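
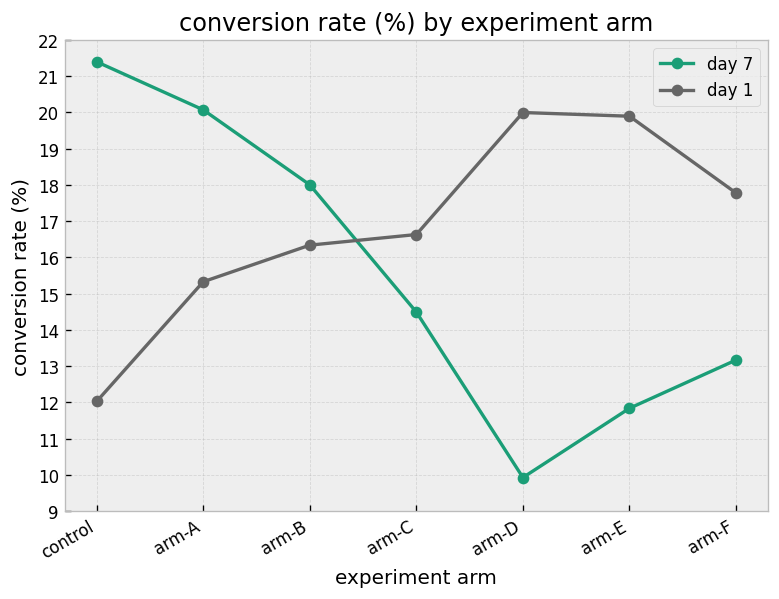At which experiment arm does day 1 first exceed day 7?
arm-B: day 1 ≈ 16 vs day 7 ≈ 18 (not yet); arm-C: day 1 ≈ 17 vs day 7 ≈ 14 (first crossover).

arm-C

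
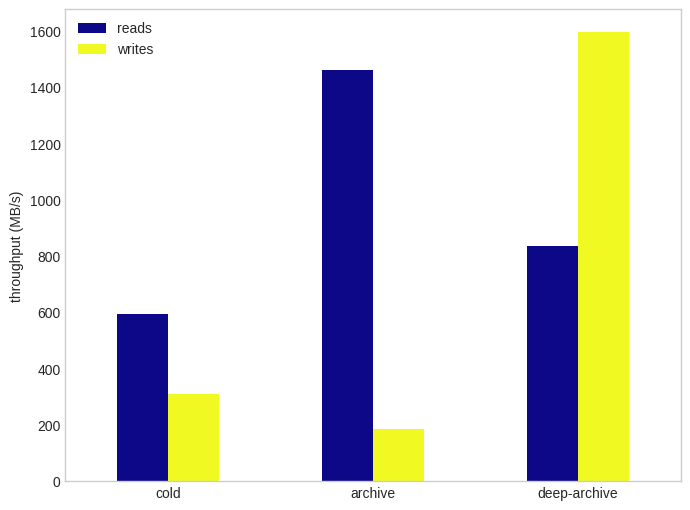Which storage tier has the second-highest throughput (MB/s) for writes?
cold

Top 3 for writes: deep-archive ≈ 1600, cold ≈ 400, archive ≈ 200.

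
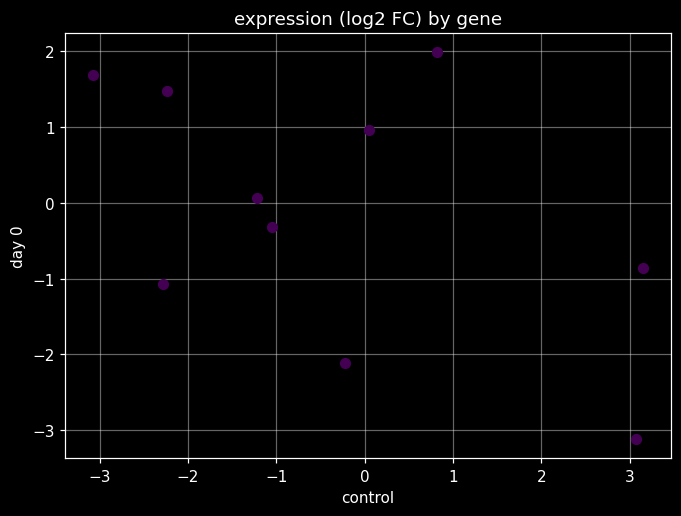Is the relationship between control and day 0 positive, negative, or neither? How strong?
negative, moderate

Points are negatively correlated; moderate (|r| ≈ 0.5).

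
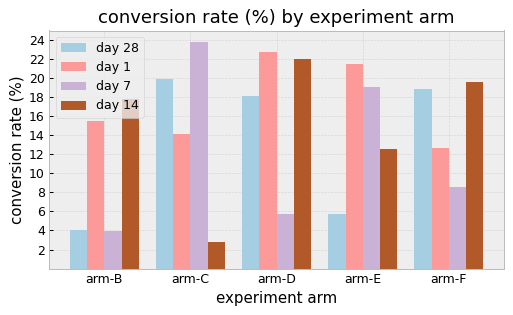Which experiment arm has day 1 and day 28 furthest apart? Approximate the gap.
arm-E, ≈ 16 %

arm-E: day 1 ≈ 22, day 28 ≈ 6 → gap ≈ 16. Next-largest (arm-B) is only ≈ 12.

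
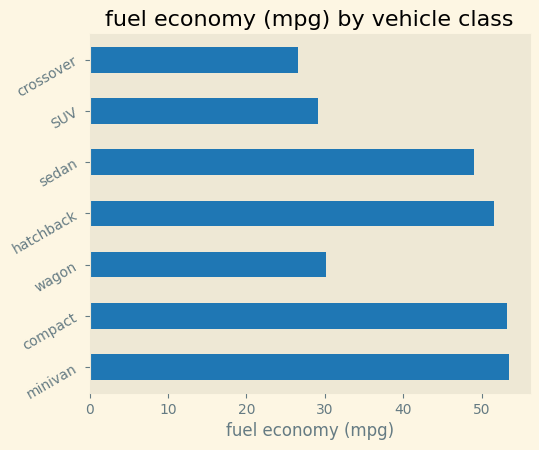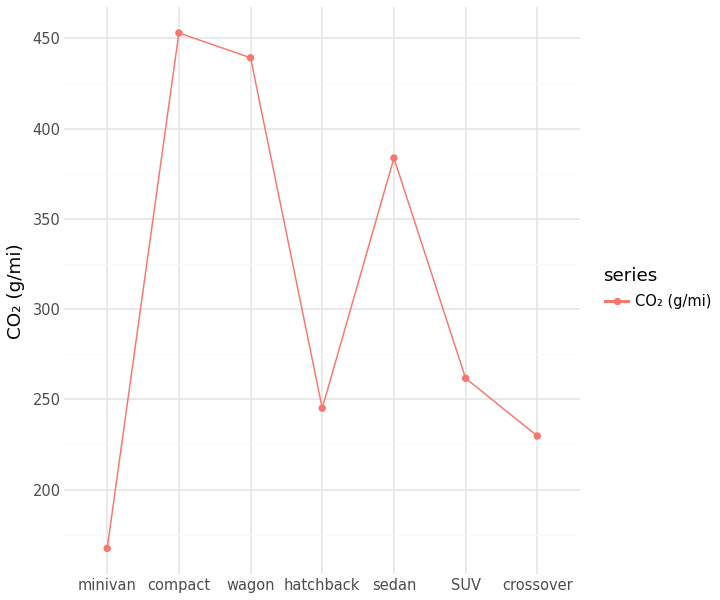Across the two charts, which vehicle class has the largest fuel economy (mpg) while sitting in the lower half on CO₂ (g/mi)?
minivan

Chart 2 median CO₂ (g/mi) ≈ 250; below-median vehicle classes: minivan, hatchback, crossover. Among those, minivan has the highest fuel economy (mpg) (≈ 55).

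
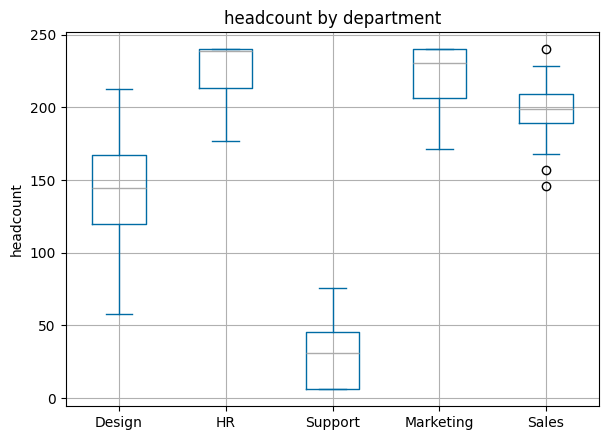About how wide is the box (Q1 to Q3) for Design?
≈ 40

Q3 ≈ 160, Q1 ≈ 120; IQR ≈ 40.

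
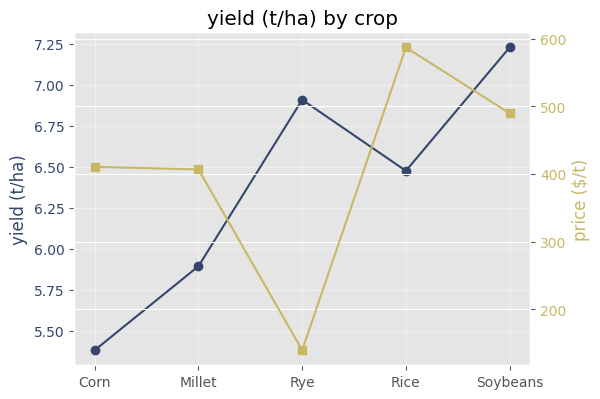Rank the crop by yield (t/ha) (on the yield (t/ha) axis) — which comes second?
Rye

Top 3 (on the yield (t/ha) axis): Soybeans ≈ 7.2, Rye ≈ 7.0, Rice ≈ 6.4.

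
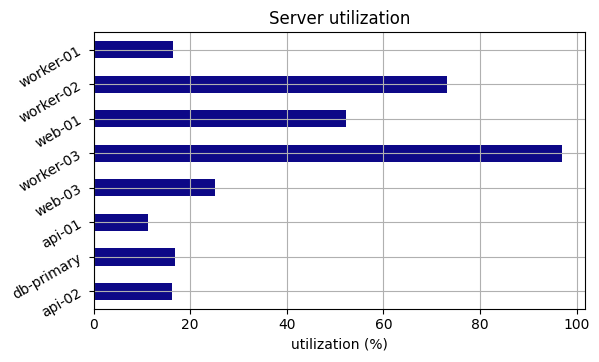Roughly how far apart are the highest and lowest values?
Max worker-03 ≈ 100, min api-01 ≈ 10; range ≈ 90.

≈ 90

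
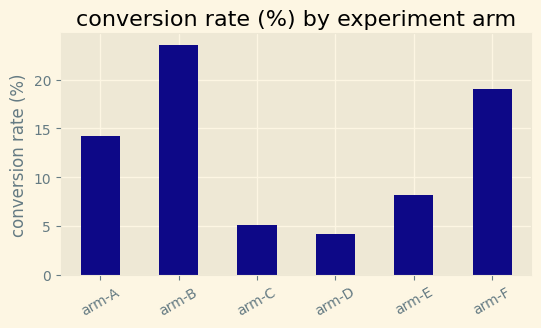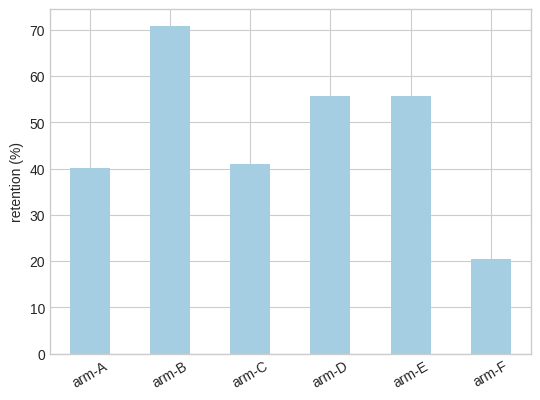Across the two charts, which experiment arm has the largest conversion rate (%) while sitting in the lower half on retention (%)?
arm-F

Chart 2 median retention (%) ≈ 50; below-median experiment arms: arm-A, arm-C, arm-F. Among those, arm-F has the highest conversion rate (%) (≈ 20).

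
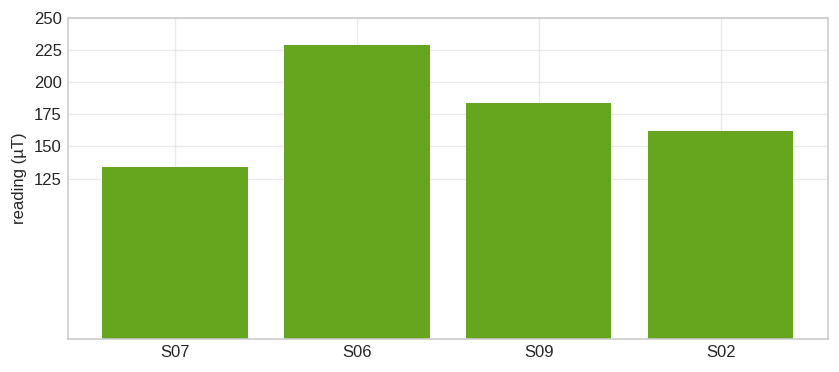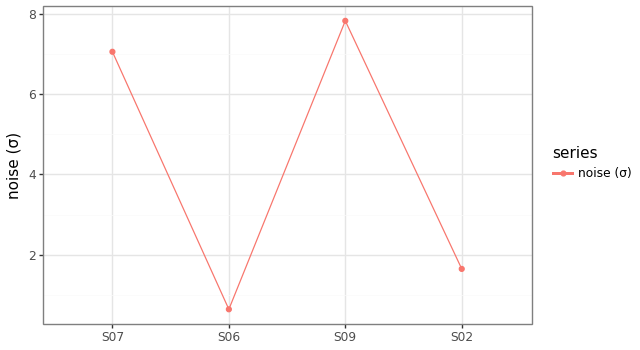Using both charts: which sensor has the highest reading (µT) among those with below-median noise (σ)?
Chart 2 median noise (σ) ≈ 4; below-median sensors: S06, S02. Among those, S06 has the highest reading (µT) (≈ 225).

S06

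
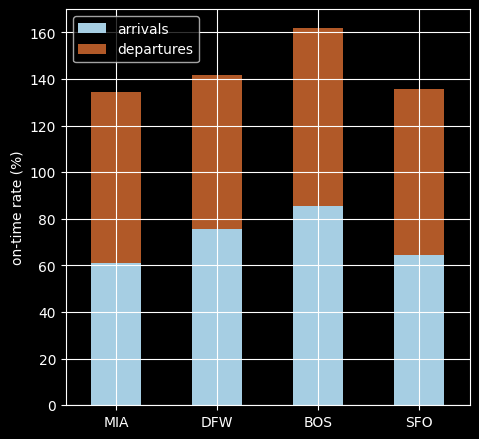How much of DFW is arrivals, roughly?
arrivals top ≈ 80, bottom ≈ 0; segment ≈ 80.

≈ 80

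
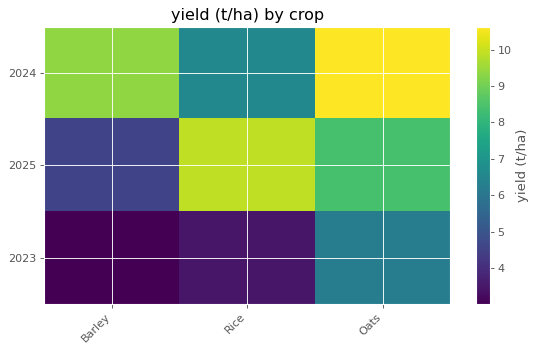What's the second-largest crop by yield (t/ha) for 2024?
Top 3 for 2024: Oats ≈ 11, Barley ≈ 9, Rice ≈ 7.

Barley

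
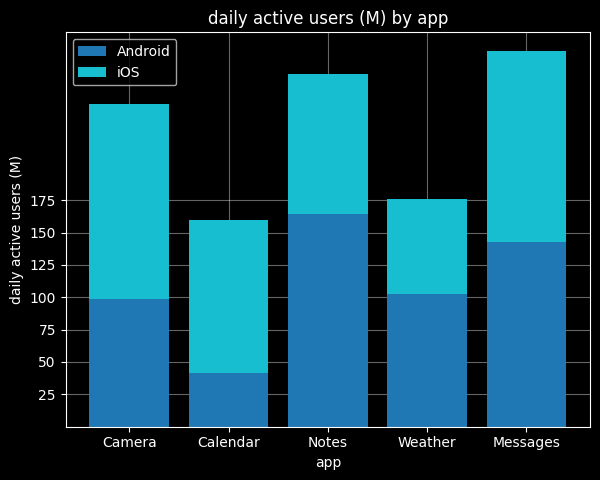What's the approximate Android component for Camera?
≈ 100

Android top ≈ 100, bottom ≈ 0; segment ≈ 100.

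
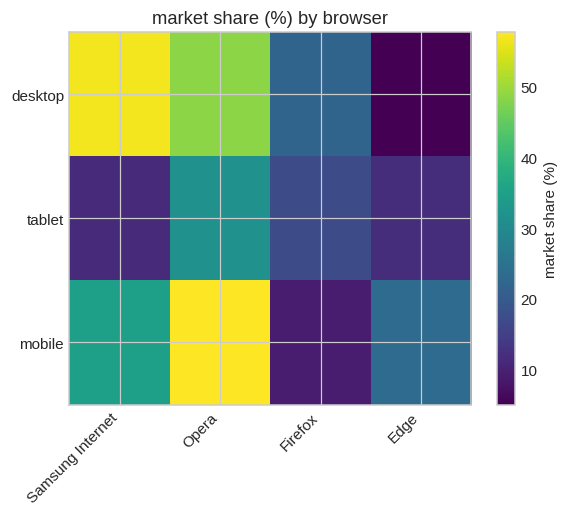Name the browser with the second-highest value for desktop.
Top 3 for desktop: Samsung Internet ≈ 55, Opera ≈ 50, Firefox ≈ 20.

Opera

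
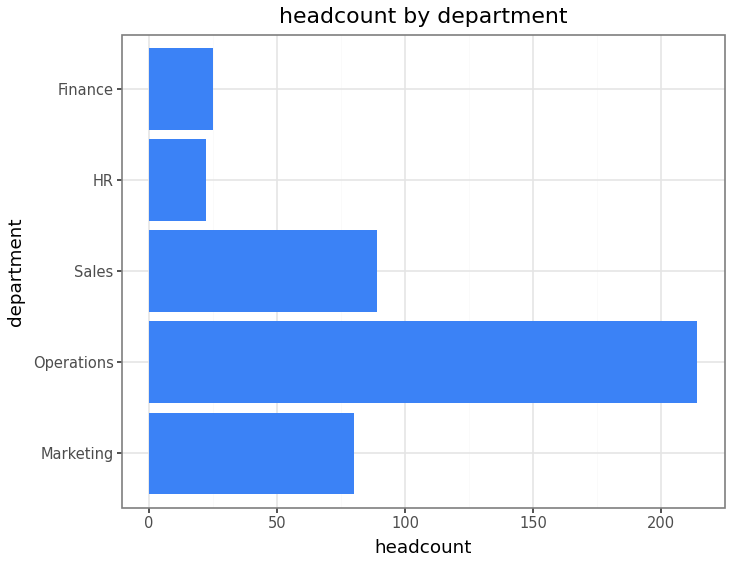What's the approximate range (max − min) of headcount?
Max Operations ≈ 220, min HR ≈ 20; range ≈ 200.

≈ 200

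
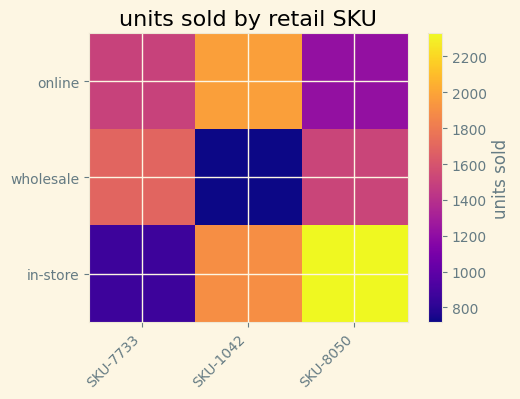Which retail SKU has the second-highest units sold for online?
Top 3 for online: SKU-1042 ≈ 2000, SKU-7733 ≈ 1600, SKU-8050 ≈ 1200.

SKU-7733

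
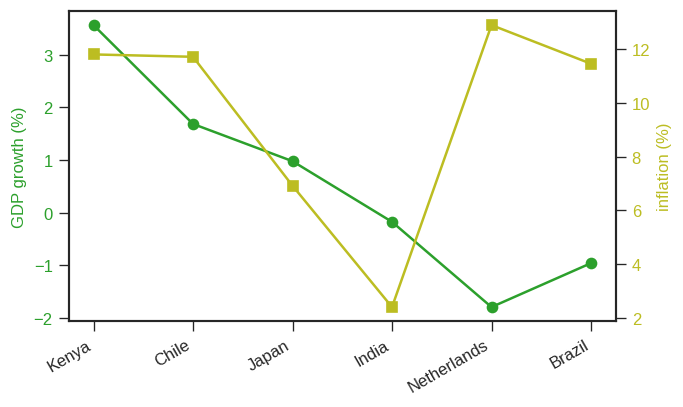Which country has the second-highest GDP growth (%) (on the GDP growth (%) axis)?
Top 3 (on the GDP growth (%) axis): Kenya ≈ 3.5, Chile ≈ 1.5, Japan ≈ 1.0.

Chile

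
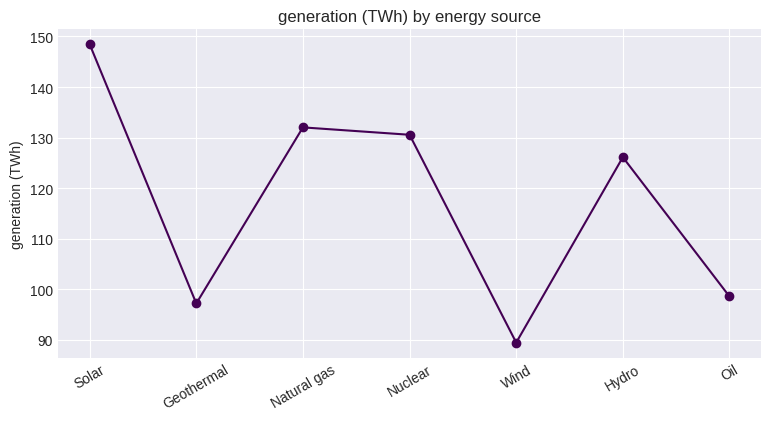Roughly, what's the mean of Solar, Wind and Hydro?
≈ 122

(150 + 90 + 125) / 3 ≈ 122.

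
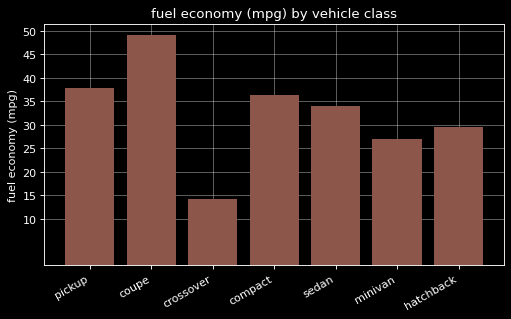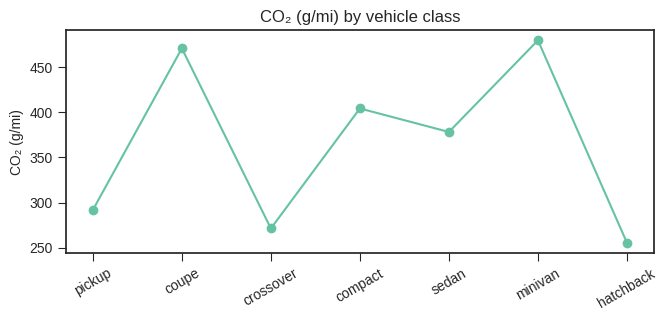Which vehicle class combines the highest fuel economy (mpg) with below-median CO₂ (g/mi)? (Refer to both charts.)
pickup

Chart 2 median CO₂ (g/mi) ≈ 400; below-median vehicle classes: pickup, crossover, hatchback. Among those, pickup has the highest fuel economy (mpg) (≈ 40).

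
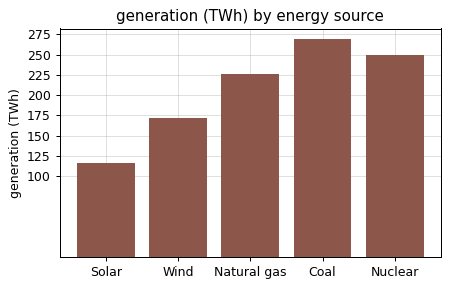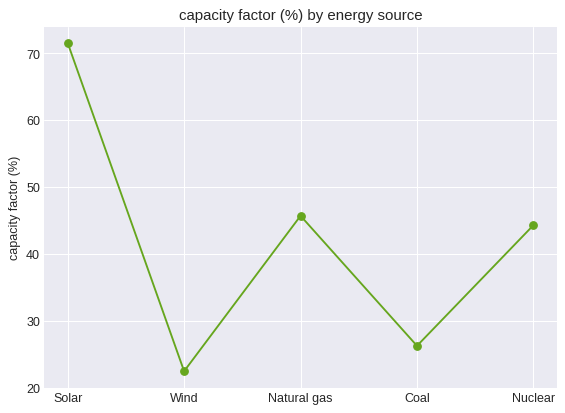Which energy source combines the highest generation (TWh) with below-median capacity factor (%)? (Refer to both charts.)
Coal

Chart 2 median capacity factor (%) ≈ 40; below-median energy sources: Wind, Coal. Among those, Coal has the highest generation (TWh) (≈ 275).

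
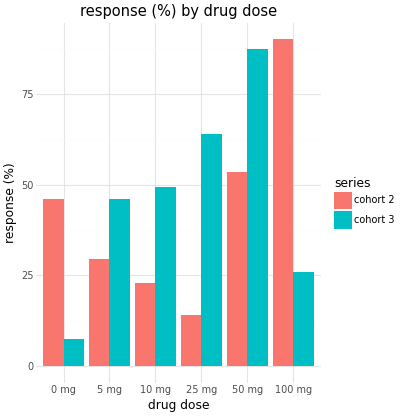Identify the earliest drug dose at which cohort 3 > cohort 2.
5 mg

0 mg: cohort 3 ≈ 10 vs cohort 2 ≈ 50 (not yet); 5 mg: cohort 3 ≈ 50 vs cohort 2 ≈ 30 (first crossover).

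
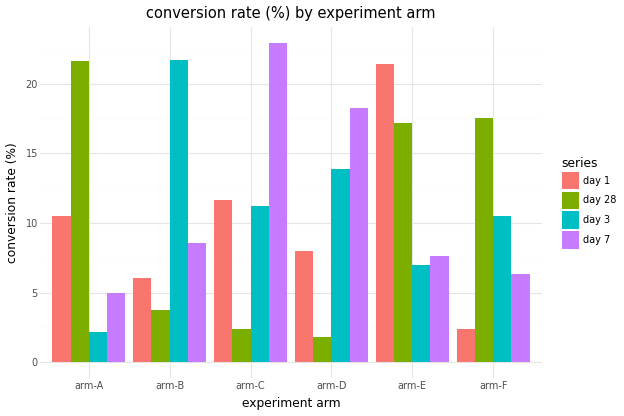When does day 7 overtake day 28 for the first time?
arm-A: day 7 ≈ 4 vs day 28 ≈ 22 (not yet); arm-B: day 7 ≈ 8 vs day 28 ≈ 4 (first crossover).

arm-B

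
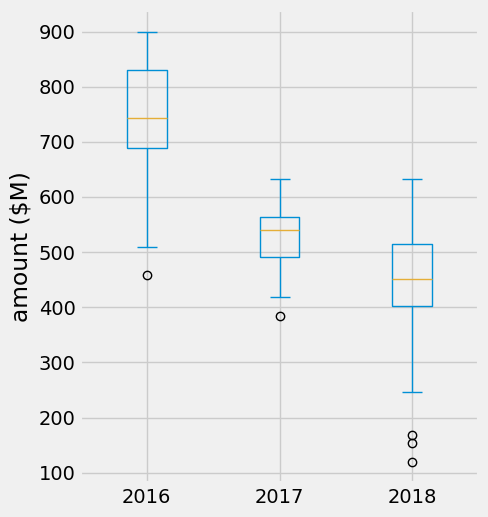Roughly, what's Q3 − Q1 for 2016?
≈ 150

Q3 ≈ 850, Q1 ≈ 700; IQR ≈ 150.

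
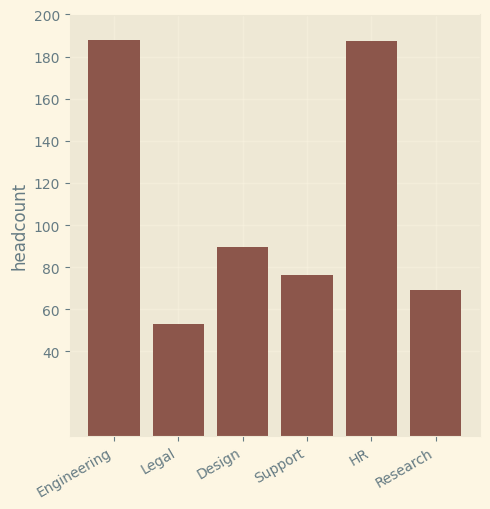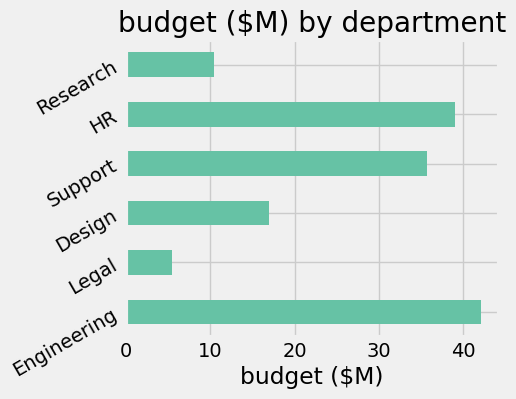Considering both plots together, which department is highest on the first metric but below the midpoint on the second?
Chart 2 median budget ($M) ≈ 25; below-median departments: Legal, Design, Research. Among those, Design has the highest headcount (≈ 80).

Design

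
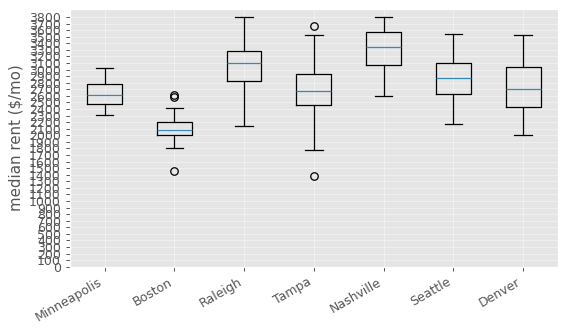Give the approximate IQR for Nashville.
Q3 ≈ 3600, Q1 ≈ 3100; IQR ≈ 500.

≈ 500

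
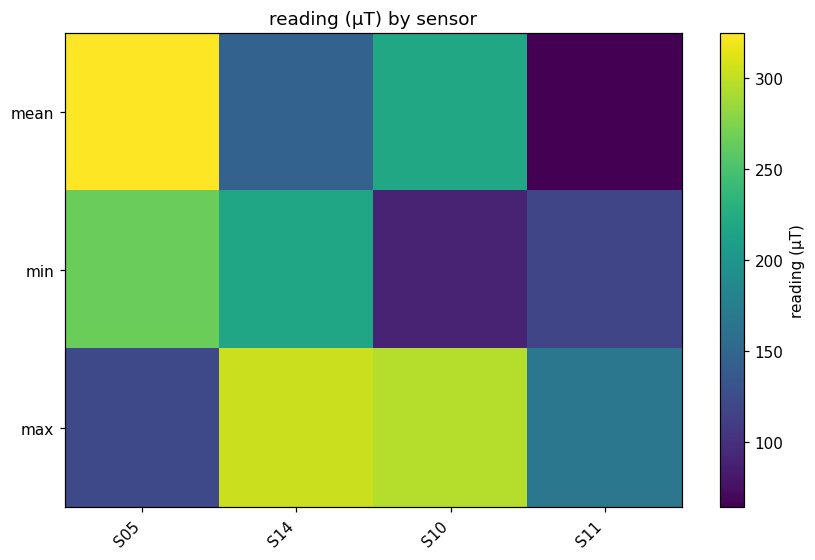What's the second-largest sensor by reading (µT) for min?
S14

Top 3 for min: S05 ≈ 275, S14 ≈ 225, S11 ≈ 125.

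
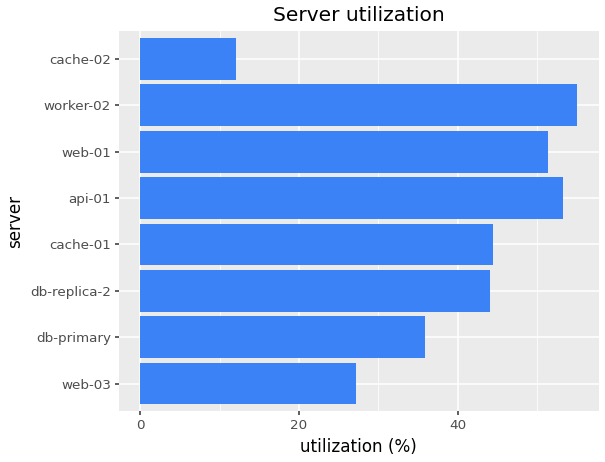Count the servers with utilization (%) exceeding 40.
5

Above 40: db-replica-2, cache-01, api-01, web-01, worker-02.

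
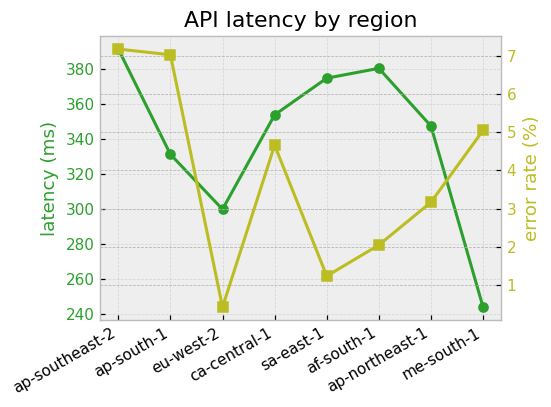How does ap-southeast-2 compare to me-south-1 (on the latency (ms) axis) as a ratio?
ap-southeast-2 ≈ 400, me-south-1 ≈ 240; 400/240 ≈ 1.67.

≈ 1.67×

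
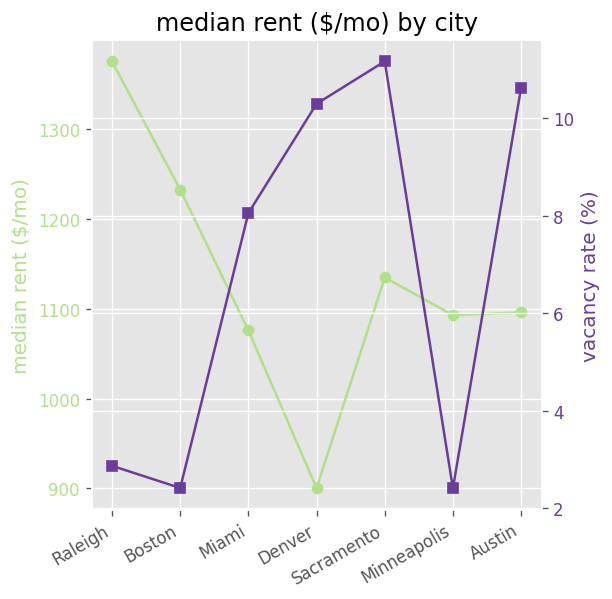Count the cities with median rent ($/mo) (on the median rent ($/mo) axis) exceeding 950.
6

Above 950: Raleigh, Boston, Miami, Sacramento, Minneapolis, Austin.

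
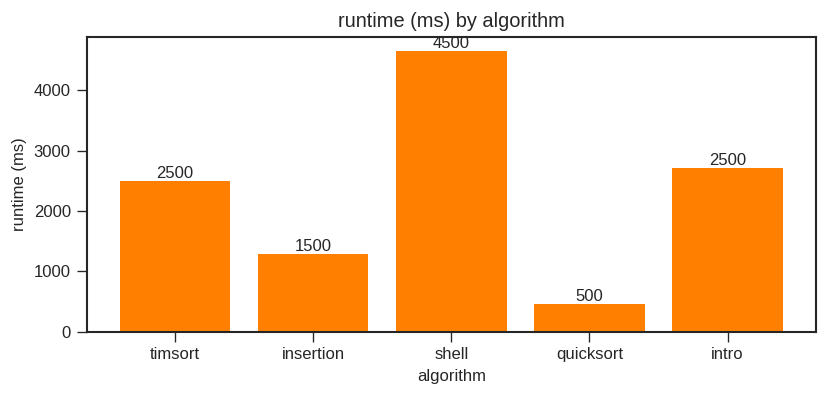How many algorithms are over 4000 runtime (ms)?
1

Above 4000: shell.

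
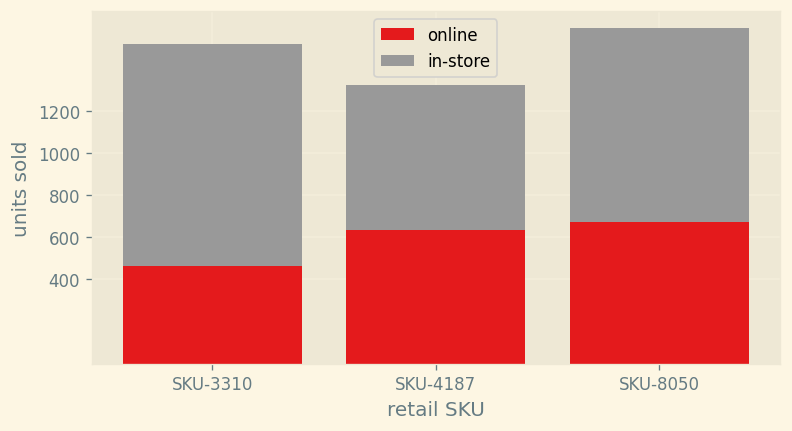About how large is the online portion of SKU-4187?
≈ 600

online top ≈ 600, bottom ≈ 0; segment ≈ 600.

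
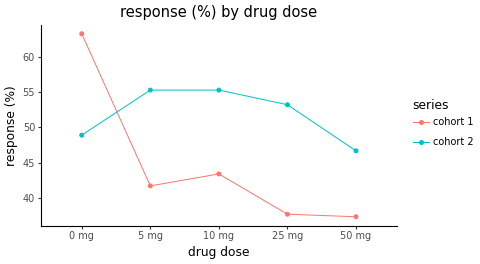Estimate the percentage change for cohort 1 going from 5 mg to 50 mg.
≈ -12.5%

5 mg ≈ 40, 50 mg ≈ 35; (35 − 40) / 40 ≈ -12.5%.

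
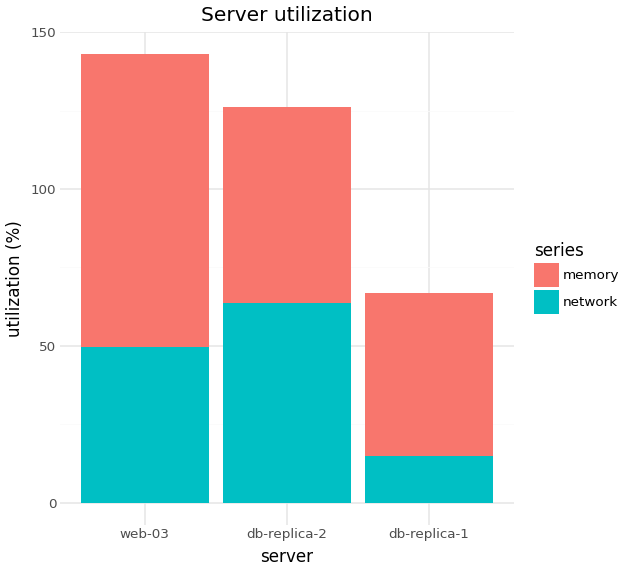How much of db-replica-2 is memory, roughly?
memory top ≈ 120, bottom ≈ 60; segment ≈ 60.

≈ 60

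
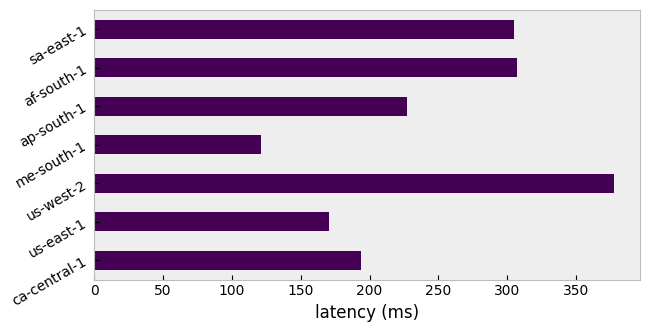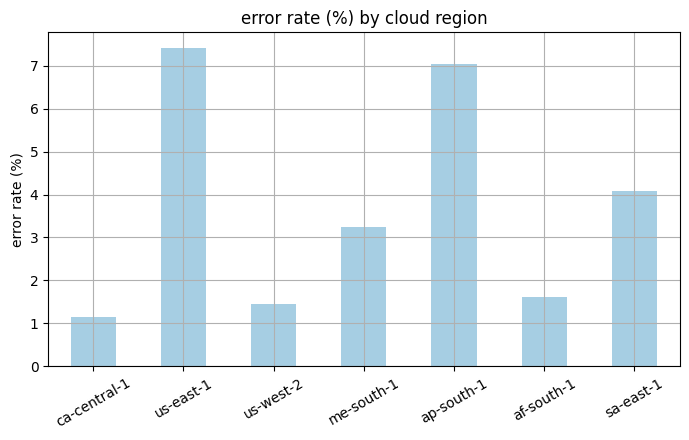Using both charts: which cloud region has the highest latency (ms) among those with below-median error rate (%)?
us-west-2

Chart 2 median error rate (%) ≈ 3; below-median cloud regions: ca-central-1, us-west-2, af-south-1. Among those, us-west-2 has the highest latency (ms) (≈ 400).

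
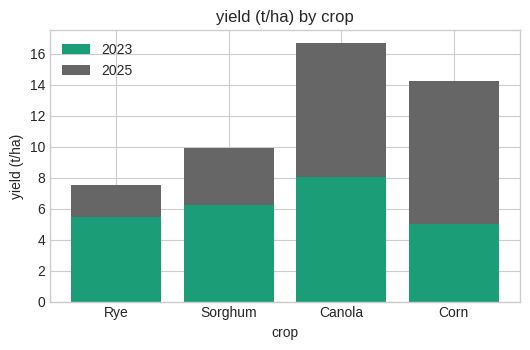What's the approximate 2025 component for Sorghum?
≈ 4

2025 top ≈ 10, bottom ≈ 6; segment ≈ 4.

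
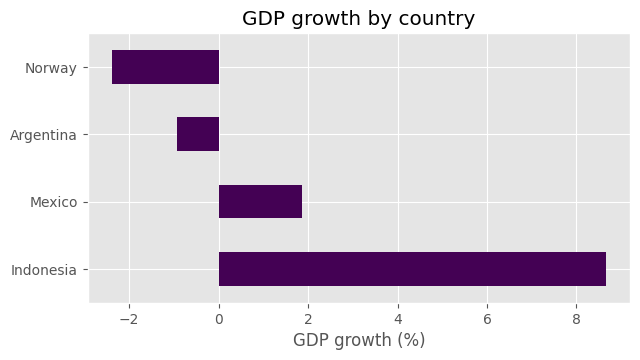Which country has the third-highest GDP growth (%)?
Top 4: Indonesia ≈ 9, Mexico ≈ 2, Argentina ≈ -1, Norway ≈ -2.

Argentina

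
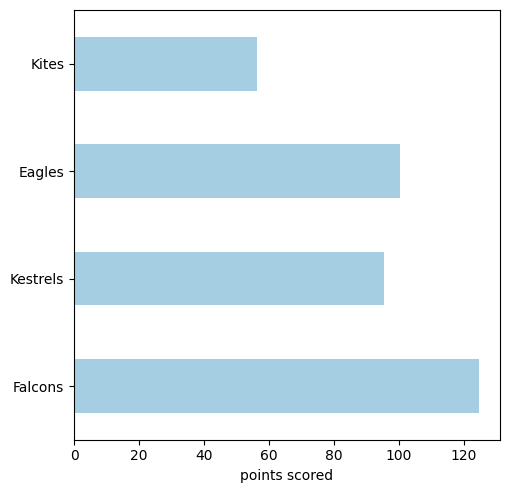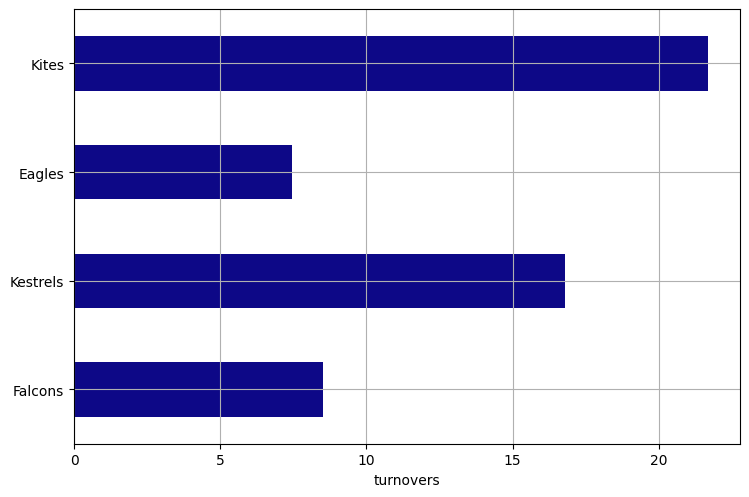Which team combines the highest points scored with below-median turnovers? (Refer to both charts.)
Chart 2 median turnovers ≈ 12; below-median teams: Falcons, Eagles. Among those, Falcons has the highest points scored (≈ 120).

Falcons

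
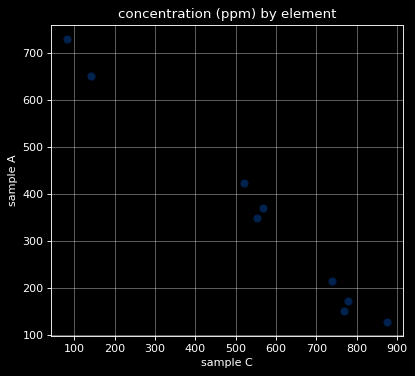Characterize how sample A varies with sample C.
Points are negatively correlated; strong (|r| ≈ 1.0).

negative, strong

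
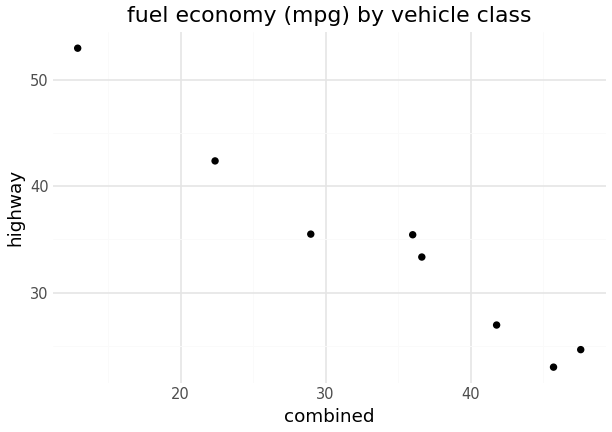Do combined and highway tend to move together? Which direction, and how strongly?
Points are negatively correlated; strong (|r| ≈ 1.0).

negative, strong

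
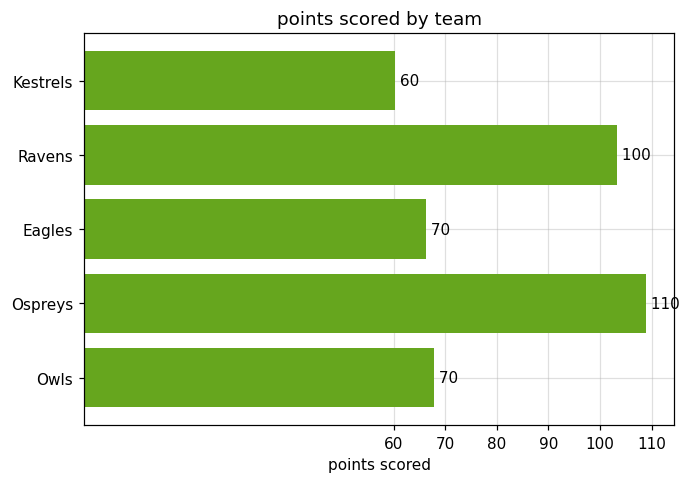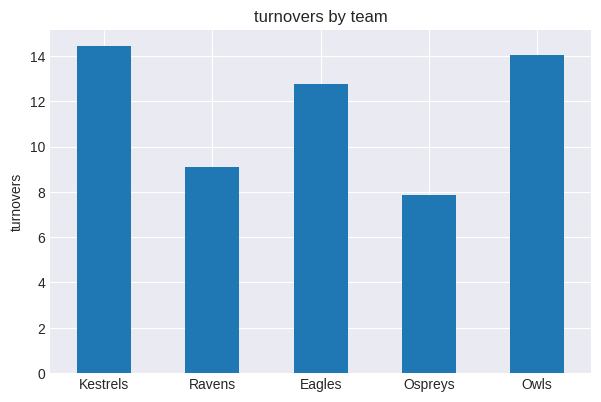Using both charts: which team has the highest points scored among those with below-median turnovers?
Chart 2 median turnovers ≈ 12; below-median teams: Ravens, Ospreys. Among those, Ospreys has the highest points scored (≈ 110).

Ospreys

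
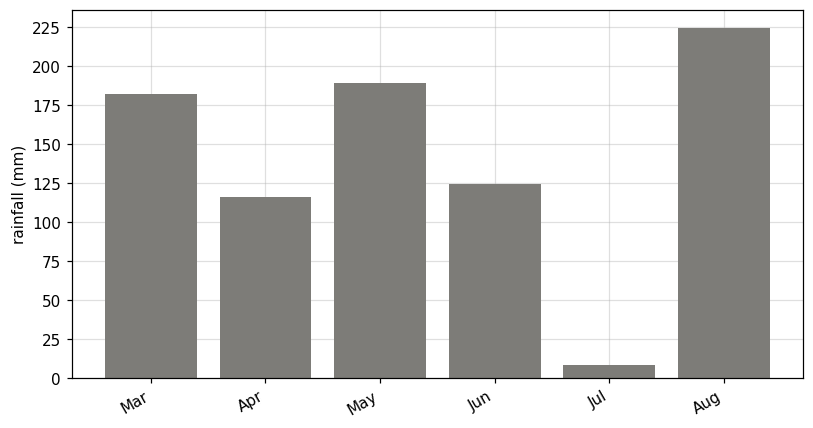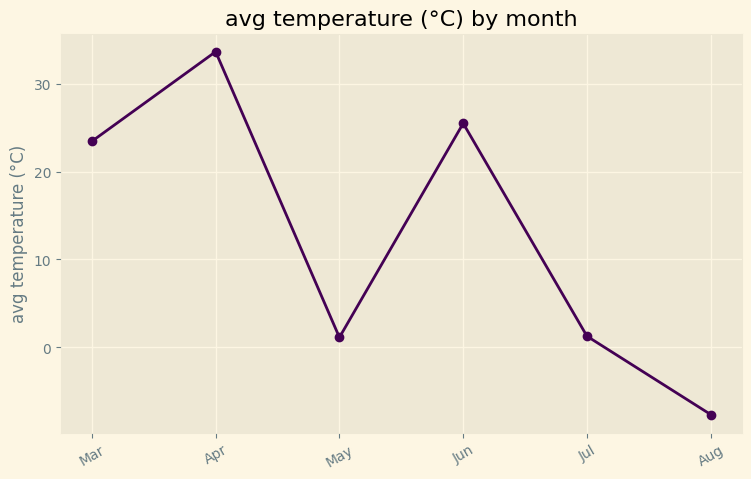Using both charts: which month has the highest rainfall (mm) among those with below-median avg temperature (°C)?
Chart 2 median avg temperature (°C) ≈ 10; below-median months: May, Jul, Aug. Among those, Aug has the highest rainfall (mm) (≈ 225).

Aug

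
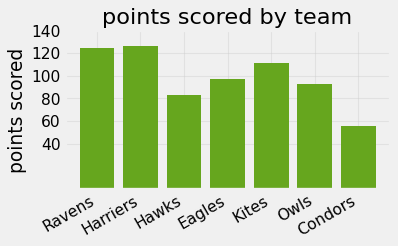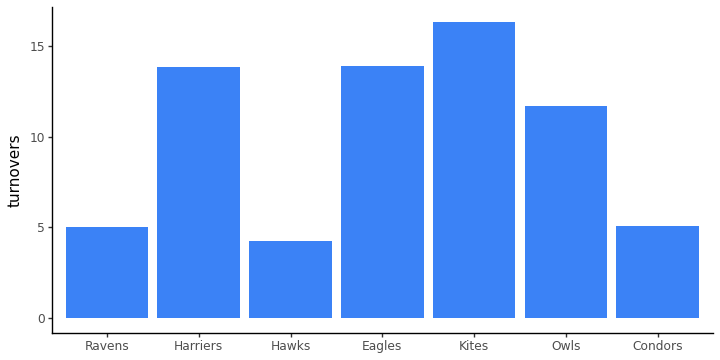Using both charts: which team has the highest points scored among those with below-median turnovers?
Ravens

Chart 2 median turnovers ≈ 12; below-median teams: Ravens, Hawks, Condors. Among those, Ravens has the highest points scored (≈ 120).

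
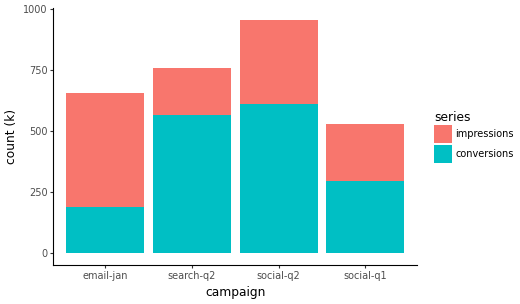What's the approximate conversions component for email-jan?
conversions top ≈ 200, bottom ≈ 0; segment ≈ 200.

≈ 200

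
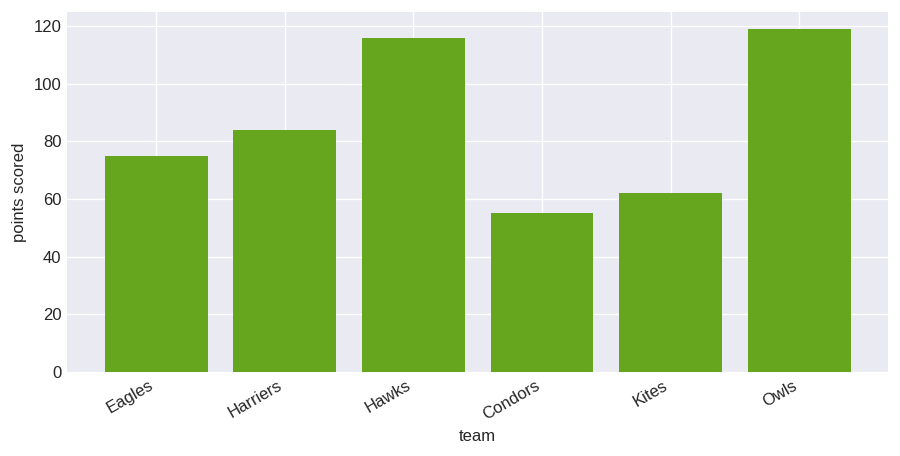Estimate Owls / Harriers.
Owls ≈ 120, Harriers ≈ 80; 120/80 ≈ 1.5.

≈ 1.5×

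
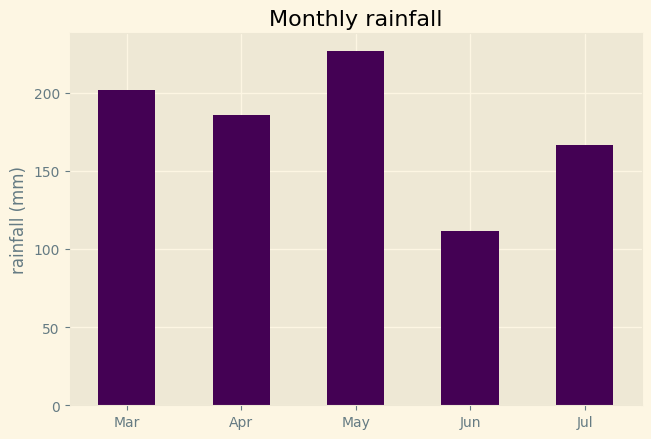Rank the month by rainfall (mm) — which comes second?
Top 3: May ≈ 220, Mar ≈ 200, Apr ≈ 180.

Mar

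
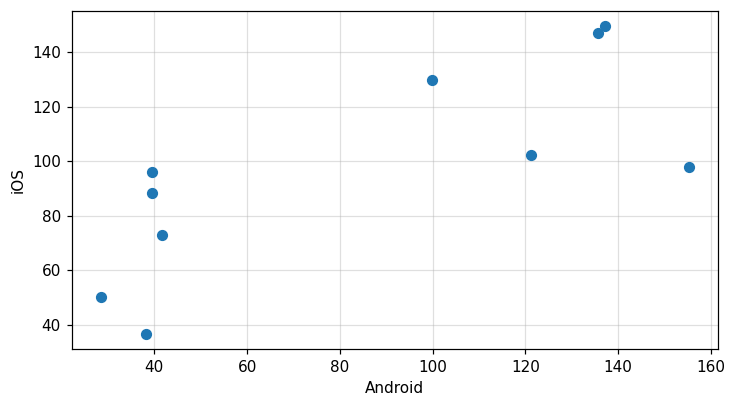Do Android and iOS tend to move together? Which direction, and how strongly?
positive, strong

Points are positively correlated; strong (|r| ≈ 0.8).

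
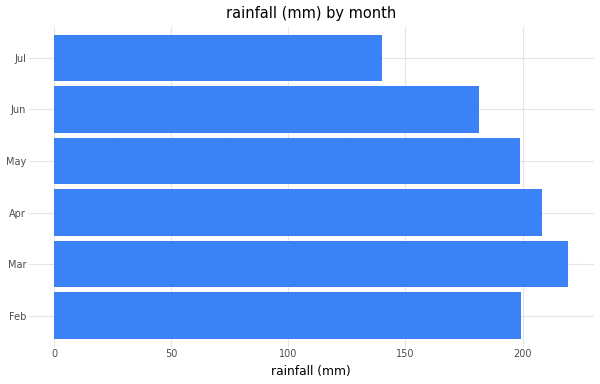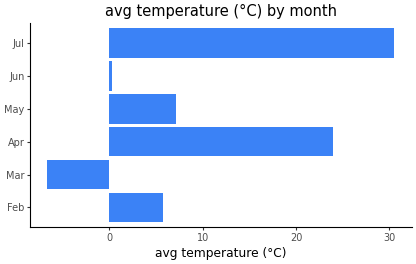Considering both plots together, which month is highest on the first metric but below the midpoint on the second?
Chart 2 median avg temperature (°C) ≈ 5; below-median months: Feb, Mar, Jun. Among those, Mar has the highest rainfall (mm) (≈ 225).

Mar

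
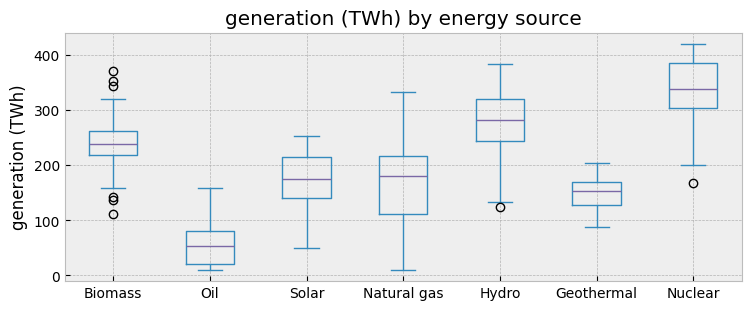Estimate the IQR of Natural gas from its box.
Q3 ≈ 225, Q1 ≈ 100; IQR ≈ 125.

≈ 125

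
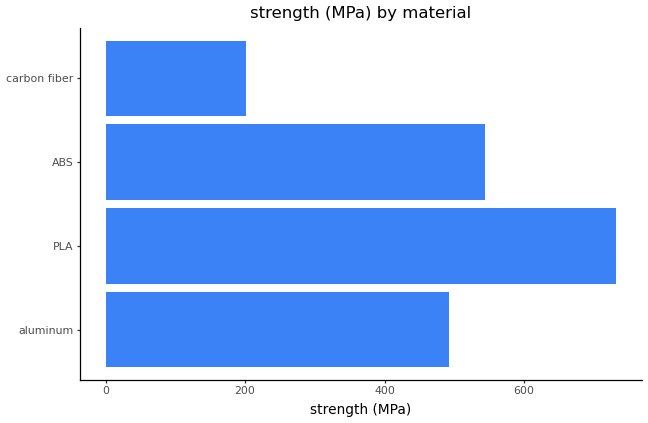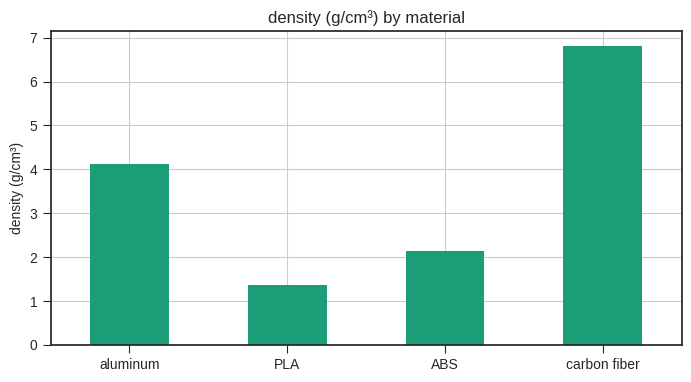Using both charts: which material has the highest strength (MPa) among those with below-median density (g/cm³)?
PLA

Chart 2 median density (g/cm³) ≈ 3; below-median materials: PLA, ABS. Among those, PLA has the highest strength (MPa) (≈ 700).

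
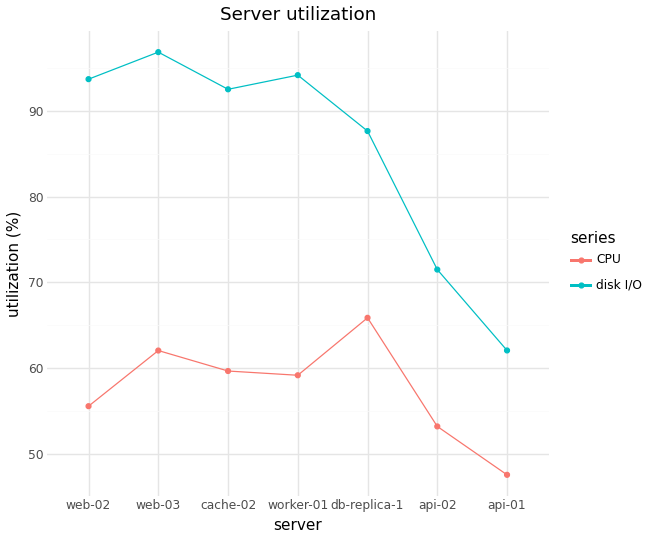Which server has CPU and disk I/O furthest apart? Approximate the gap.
web-02: CPU ≈ 55, disk I/O ≈ 95 → gap ≈ 40. Next-largest (worker-01) is only ≈ 35.

web-02, ≈ 40 %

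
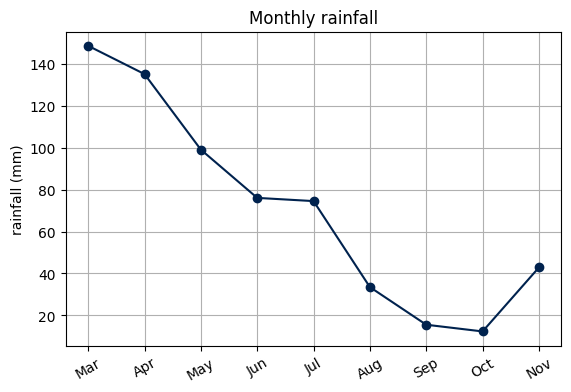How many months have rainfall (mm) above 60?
5

Above 60: Mar, Apr, May, Jun, Jul.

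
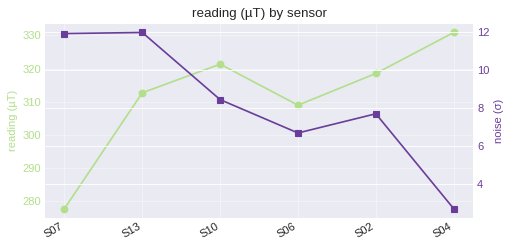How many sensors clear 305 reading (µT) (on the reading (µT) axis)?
Above 305: S13, S10, S06, S02, S04.

5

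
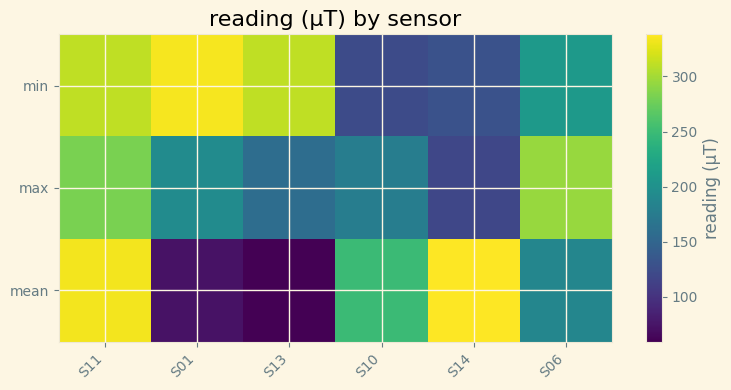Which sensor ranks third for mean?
Top 4 for mean: S14 ≈ 350, S11 ≈ 325, S10 ≈ 250, S06 ≈ 175.

S10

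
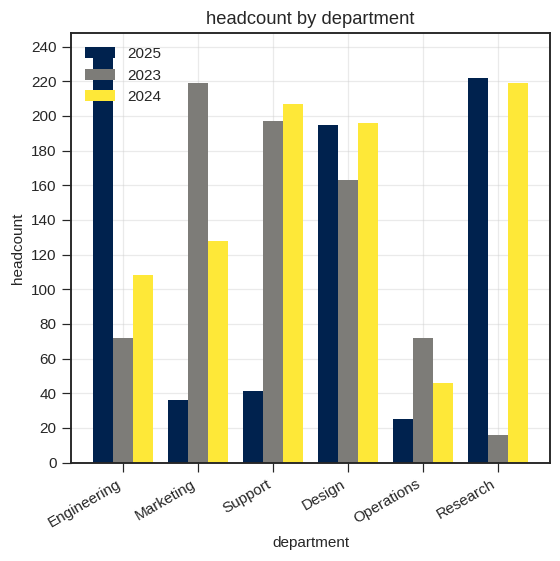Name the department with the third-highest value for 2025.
Design

Top 4 for 2025: Engineering ≈ 240, Research ≈ 220, Design ≈ 200, Support ≈ 40.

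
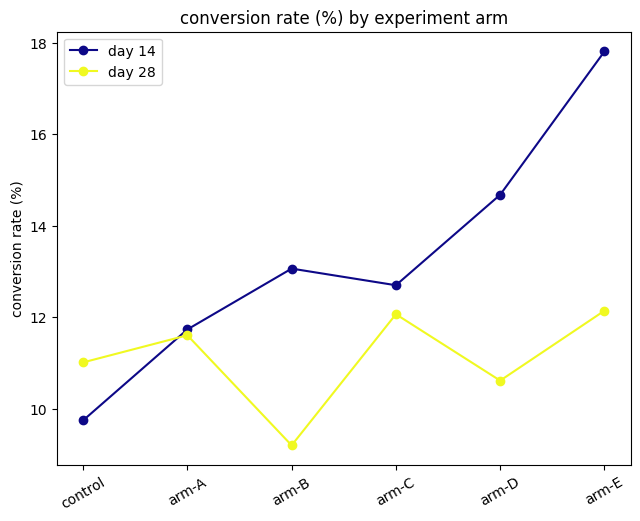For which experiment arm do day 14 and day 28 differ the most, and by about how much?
arm-E, ≈ 6 %

arm-E: day 14 ≈ 18, day 28 ≈ 12 → gap ≈ 6. Next-largest (arm-D) is only ≈ 4.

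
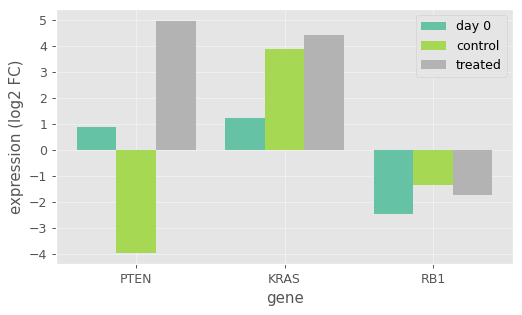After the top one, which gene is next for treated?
KRAS

Top 3 for treated: PTEN ≈ 5, KRAS ≈ 4, RB1 ≈ -2.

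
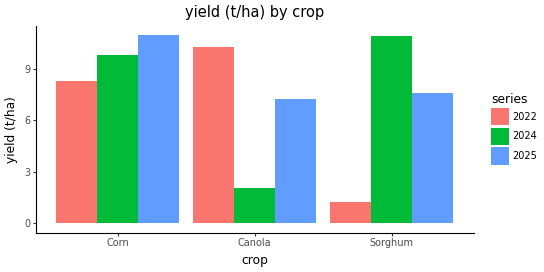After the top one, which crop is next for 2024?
Top 3 for 2024: Sorghum ≈ 11, Corn ≈ 10, Canola ≈ 2.

Corn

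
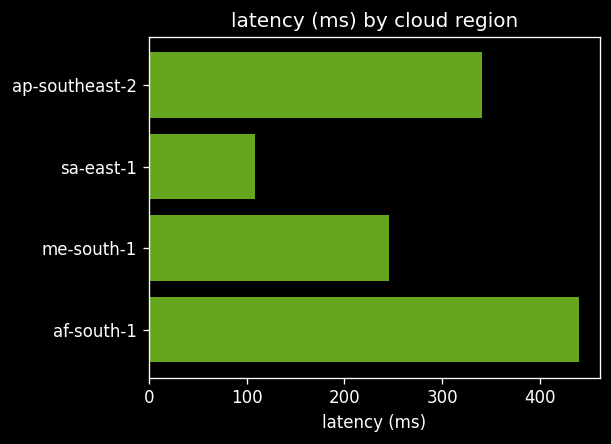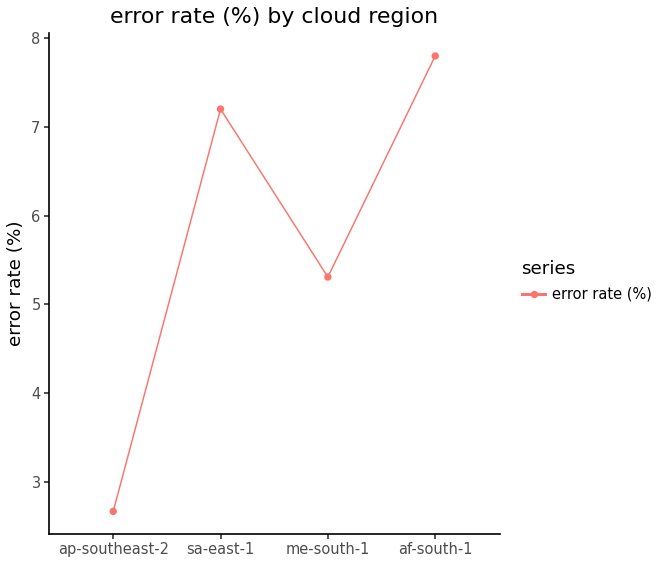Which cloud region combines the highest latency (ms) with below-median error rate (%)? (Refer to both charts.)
Chart 2 median error rate (%) ≈ 6; below-median cloud regions: ap-southeast-2, me-south-1. Among those, ap-southeast-2 has the highest latency (ms) (≈ 350).

ap-southeast-2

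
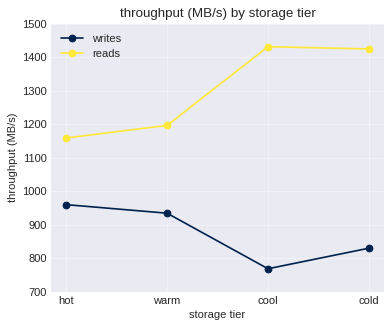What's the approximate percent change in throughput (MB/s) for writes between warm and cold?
warm ≈ 900, cold ≈ 800; (800 − 900) / 900 ≈ -11.1%.

≈ -11.1%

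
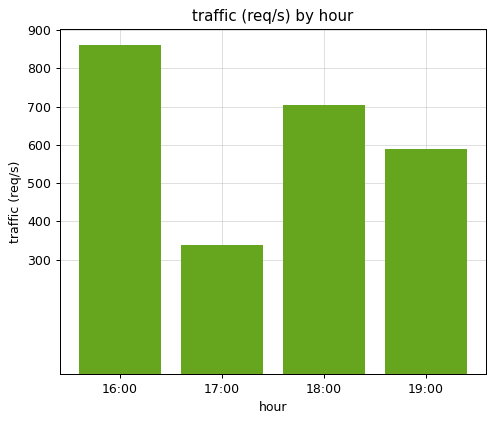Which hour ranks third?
Top 4: 16:00 ≈ 900, 18:00 ≈ 700, 19:00 ≈ 600, 17:00 ≈ 300.

19:00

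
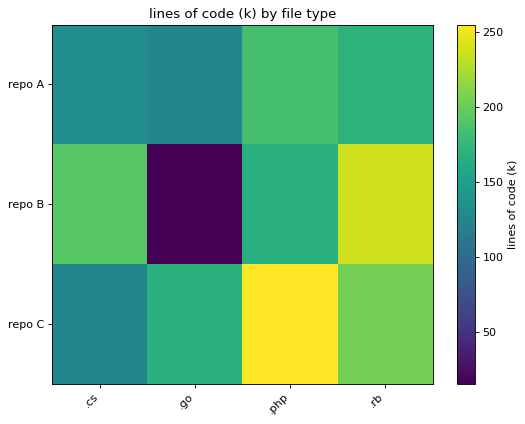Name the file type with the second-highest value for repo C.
.rb

Top 3 for repo C: .php ≈ 260, .rb ≈ 200, .go ≈ 160.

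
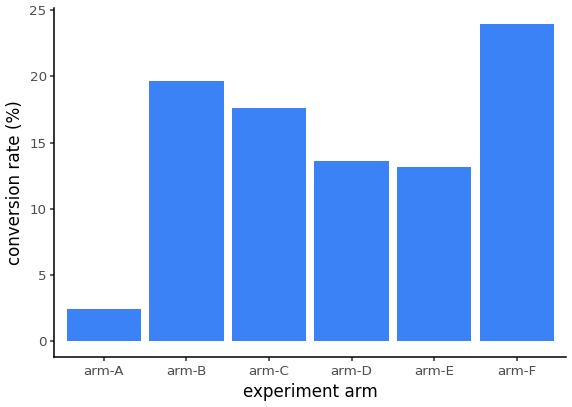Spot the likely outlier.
arm-A

arm-A ≈ 2; the rest sit between ≈ 14 and ≈ 24.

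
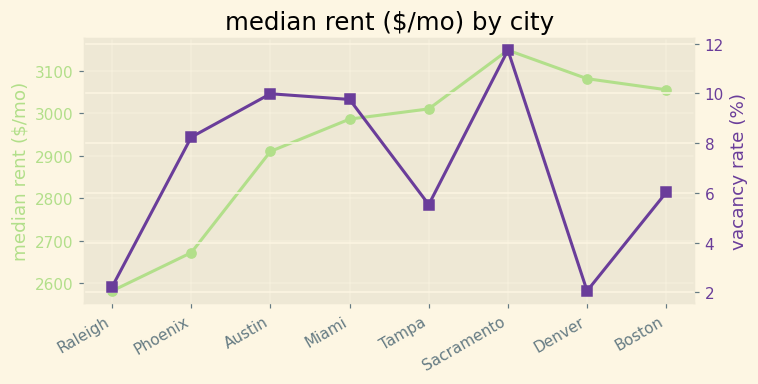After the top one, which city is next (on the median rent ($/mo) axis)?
Denver

Top 3 (on the median rent ($/mo) axis): Sacramento ≈ 3150, Denver ≈ 3100, Boston ≈ 3050.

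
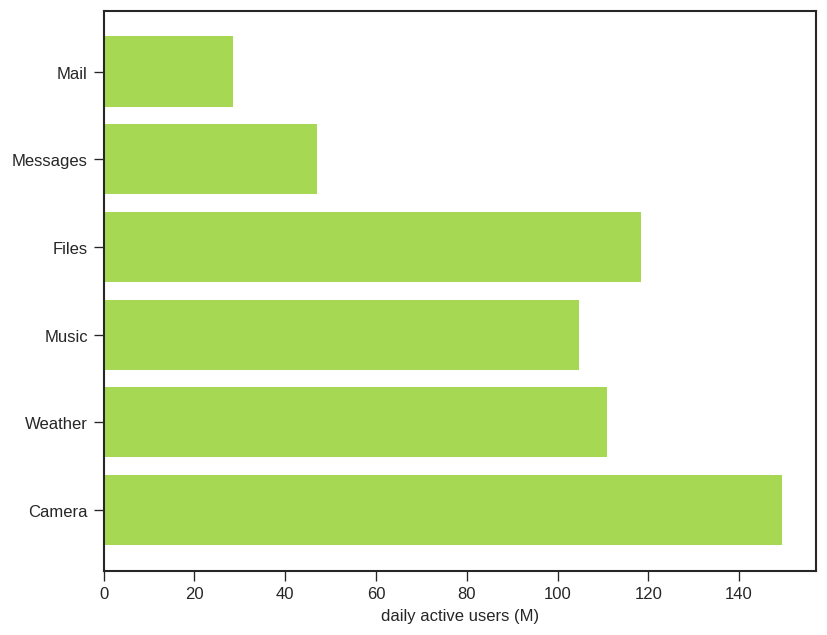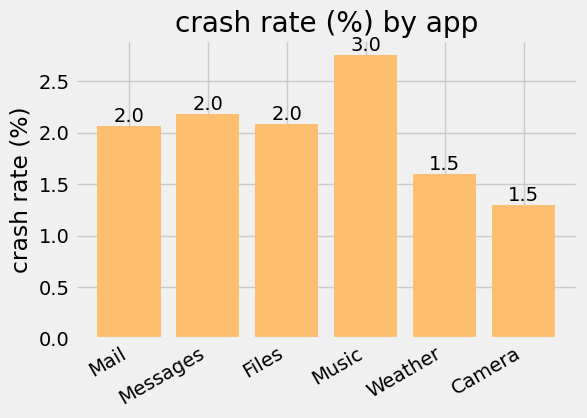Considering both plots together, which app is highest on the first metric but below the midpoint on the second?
Camera

Chart 2 median crash rate (%) ≈ 2; below-median apps: Mail, Weather, Camera. Among those, Camera has the highest daily active users (M) (≈ 140).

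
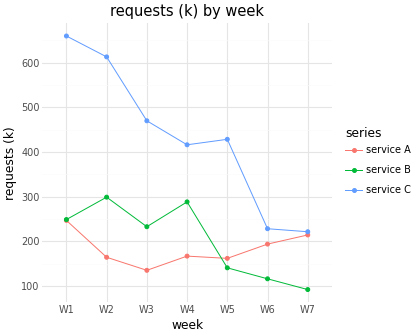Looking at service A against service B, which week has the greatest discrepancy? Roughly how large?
W2, ≈ 150 k

W2: service A ≈ 150, service B ≈ 300 → gap ≈ 150. Next-largest (W7) is only ≈ 100.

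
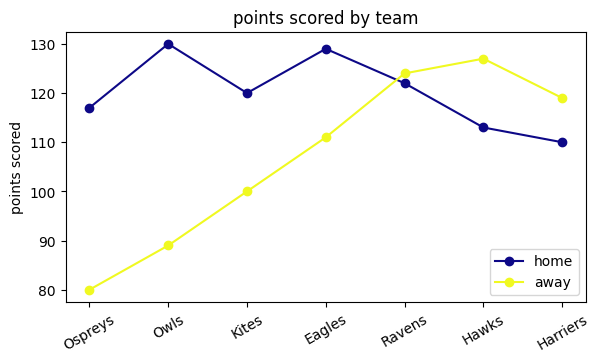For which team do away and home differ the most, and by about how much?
Owls: away ≈ 90, home ≈ 130 → gap ≈ 40. Next-largest (Ospreys) is only ≈ 35.

Owls, ≈ 40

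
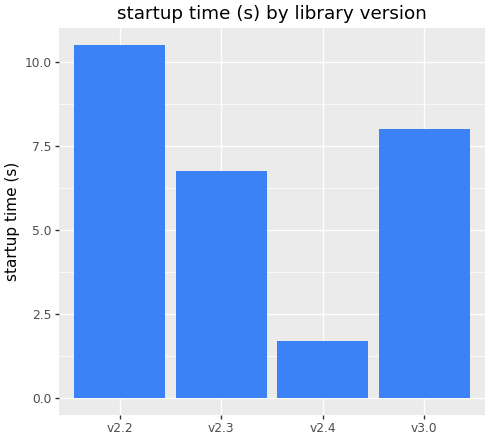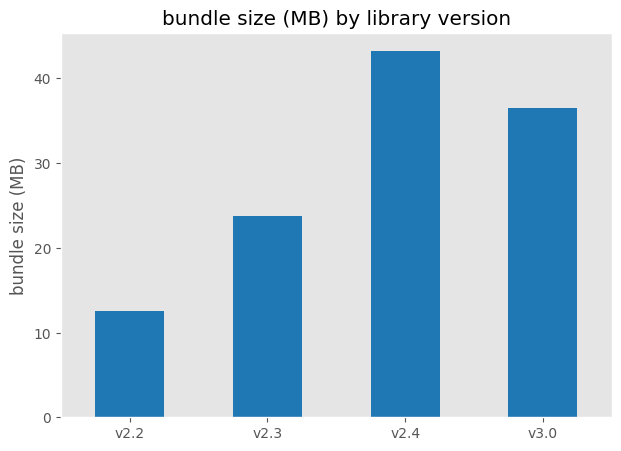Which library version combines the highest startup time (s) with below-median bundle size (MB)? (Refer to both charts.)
Chart 2 median bundle size (MB) ≈ 30; below-median library versions: v2.2, v2.3. Among those, v2.2 has the highest startup time (s) (≈ 11).

v2.2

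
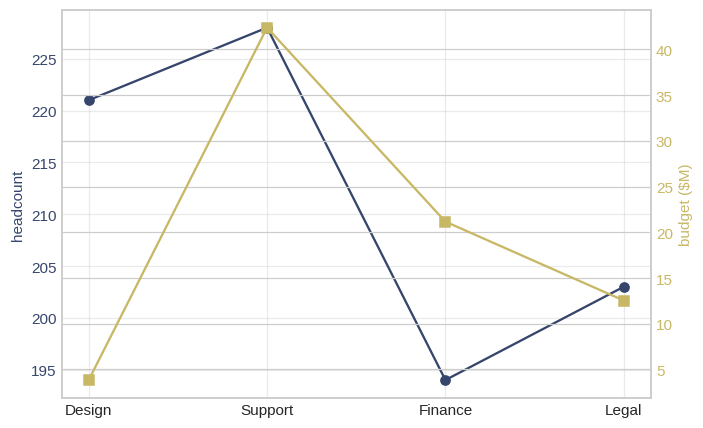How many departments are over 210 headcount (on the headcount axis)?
2

Above 210: Design, Support.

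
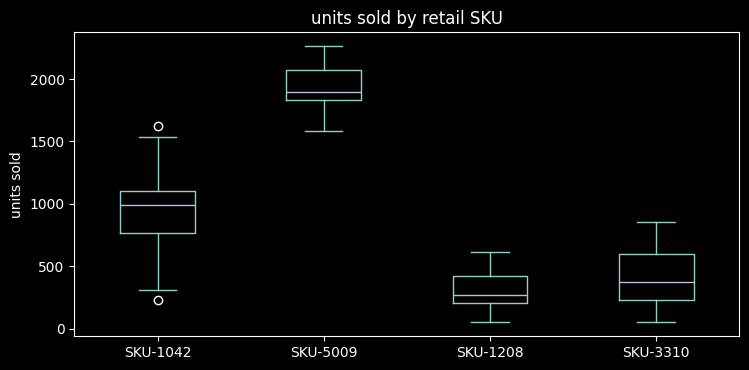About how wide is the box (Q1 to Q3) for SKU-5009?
Q3 ≈ 2000, Q1 ≈ 1800; IQR ≈ 200.

≈ 200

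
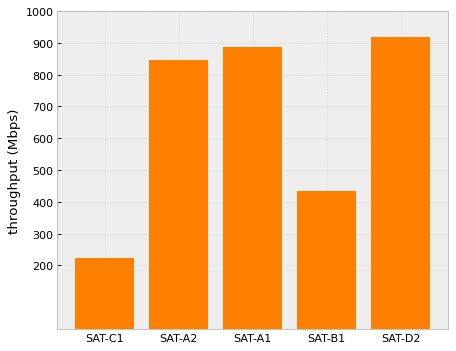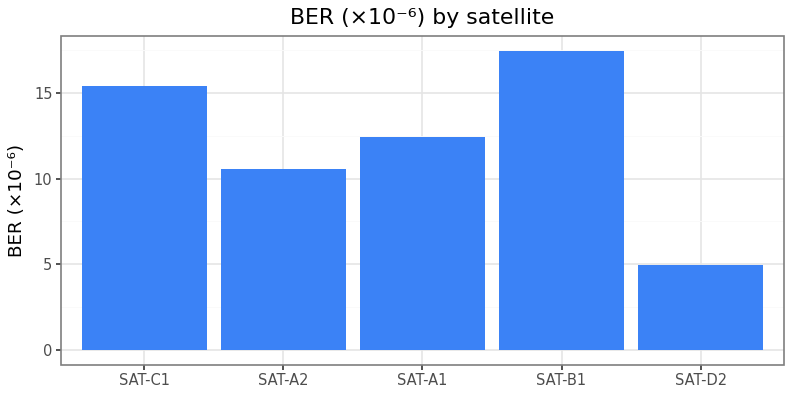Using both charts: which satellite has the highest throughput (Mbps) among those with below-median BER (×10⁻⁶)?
Chart 2 median BER (×10⁻⁶) ≈ 12; below-median satellites: SAT-A2, SAT-D2. Among those, SAT-D2 has the highest throughput (Mbps) (≈ 900).

SAT-D2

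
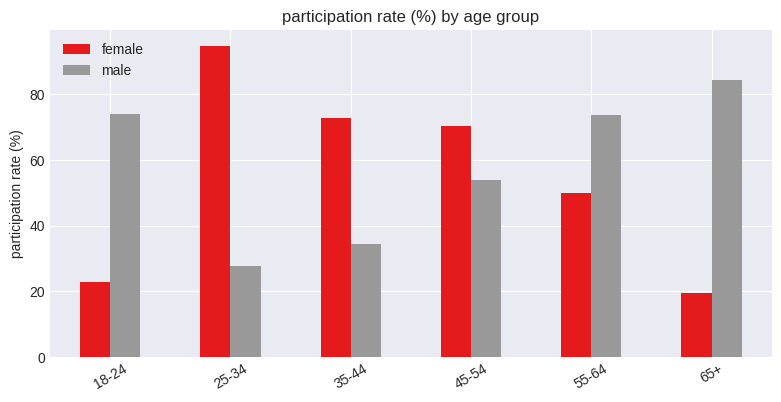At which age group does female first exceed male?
18-24: female ≈ 20 vs male ≈ 70 (not yet); 25-34: female ≈ 90 vs male ≈ 30 (first crossover).

25-34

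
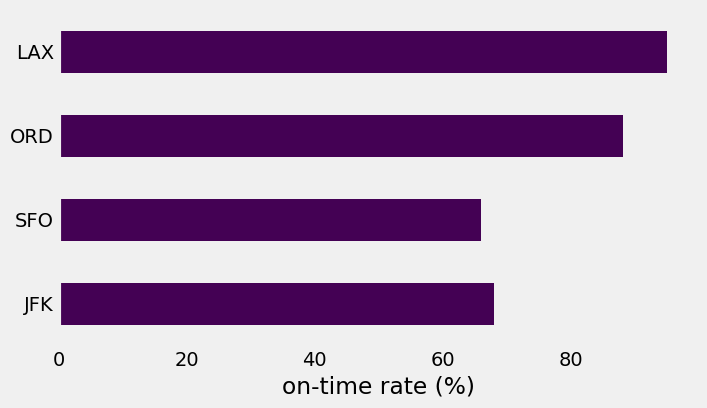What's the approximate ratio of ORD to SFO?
≈ 1.29×

ORD ≈ 90, SFO ≈ 70; 90/70 ≈ 1.29.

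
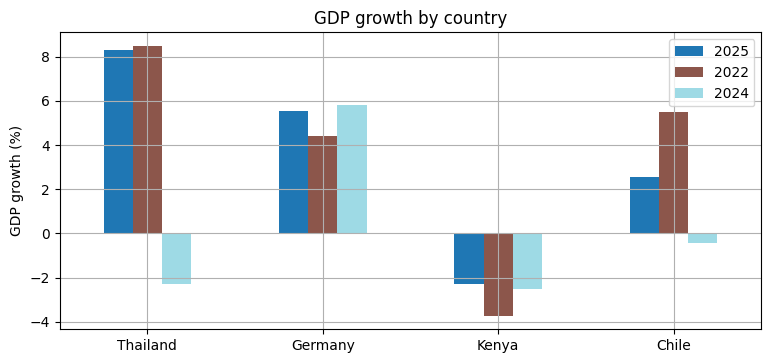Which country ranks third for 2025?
Chile

Top 4 for 2025: Thailand ≈ 8, Germany ≈ 6, Chile ≈ 2, Kenya ≈ -2.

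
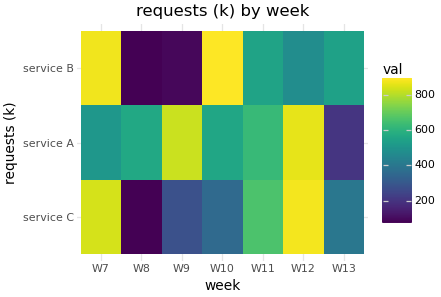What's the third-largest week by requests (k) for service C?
W11

Top 4 for service C: W12 ≈ 900, W7 ≈ 800, W11 ≈ 700, W13 ≈ 400.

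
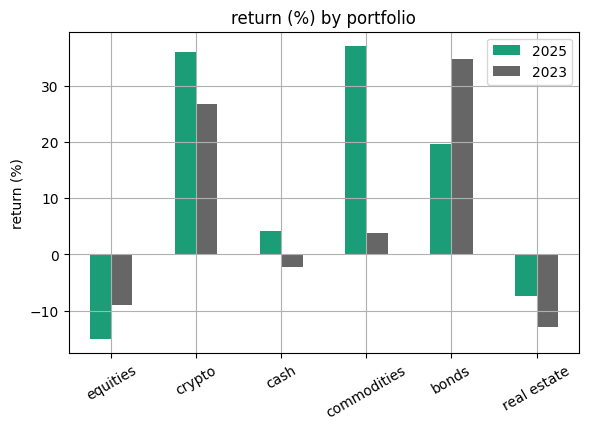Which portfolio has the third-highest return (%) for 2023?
Top 4 for 2023: bonds ≈ 35, crypto ≈ 25, commodities ≈ 5, cash ≈ 0.

commodities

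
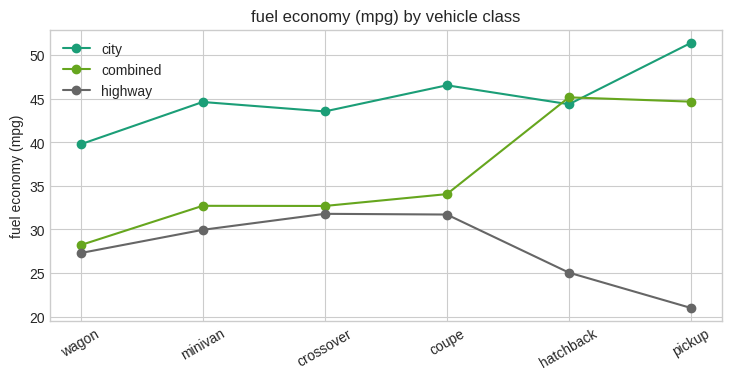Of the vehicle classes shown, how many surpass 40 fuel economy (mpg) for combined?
2

Above 40: hatchback, pickup.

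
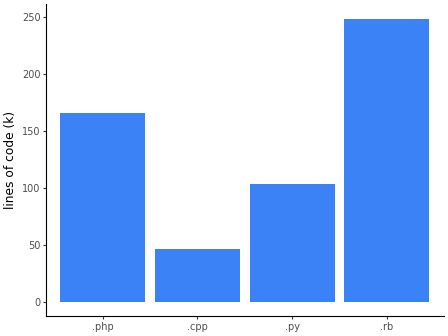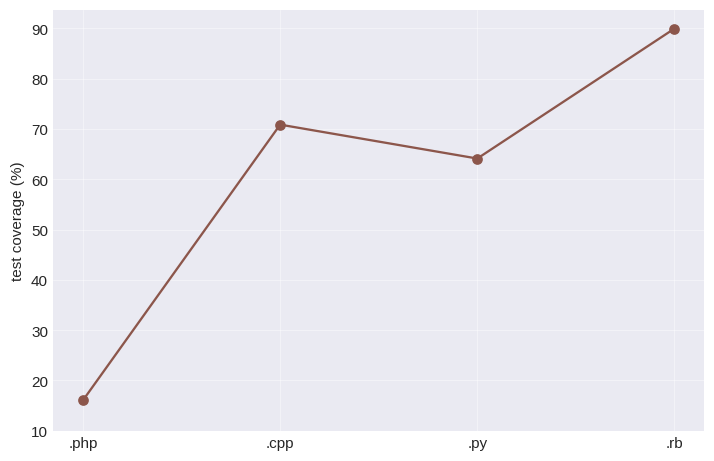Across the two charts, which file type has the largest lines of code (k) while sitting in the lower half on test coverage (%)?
.php

Chart 2 median test coverage (%) ≈ 70; below-median file types: .php, .py. Among those, .php has the highest lines of code (k) (≈ 175).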